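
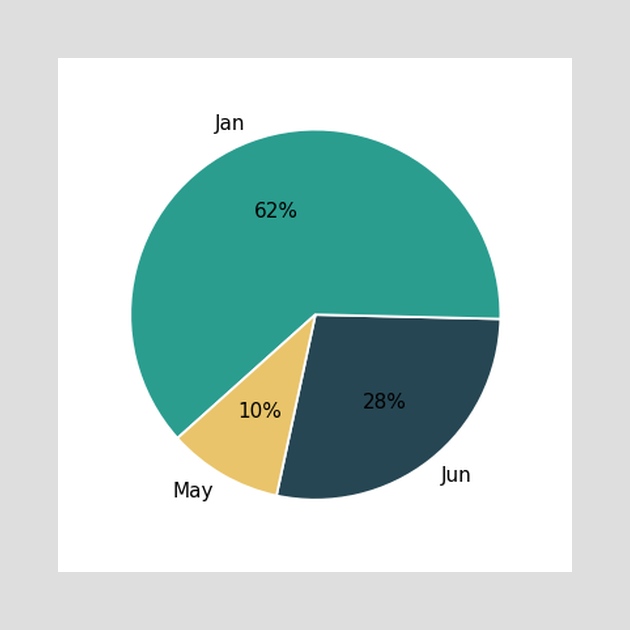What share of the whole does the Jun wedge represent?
28%

The Jun slice takes up 28% of the pie.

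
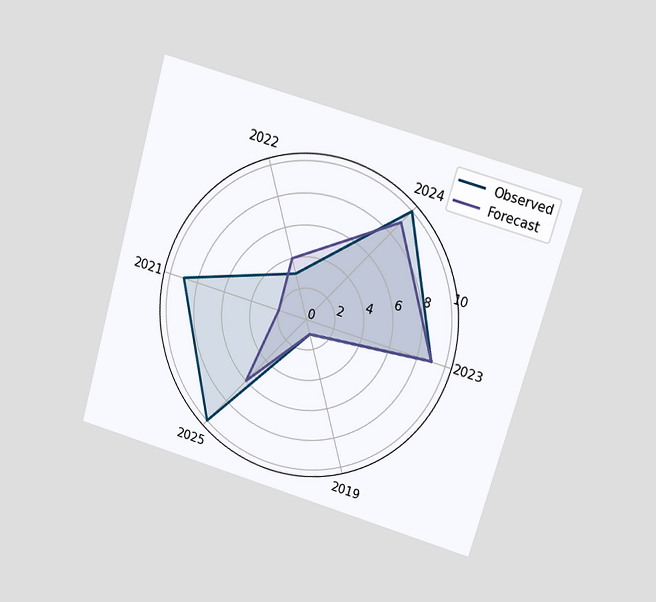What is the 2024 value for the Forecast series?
The chart is tilted about 16° clockwise and viewed at a slight angle. On the 2024 axis, Forecast reaches 9.

9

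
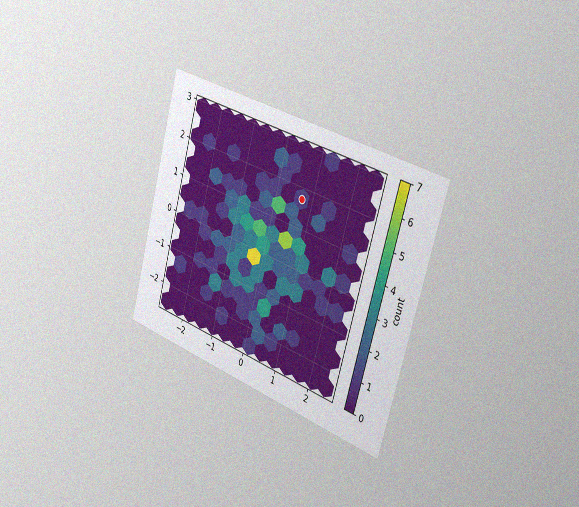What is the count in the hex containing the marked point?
The chart is tilted about 16° clockwise and viewed slightly from the right, with some photo noise. The marked hex reads 1 on the colorbar.

1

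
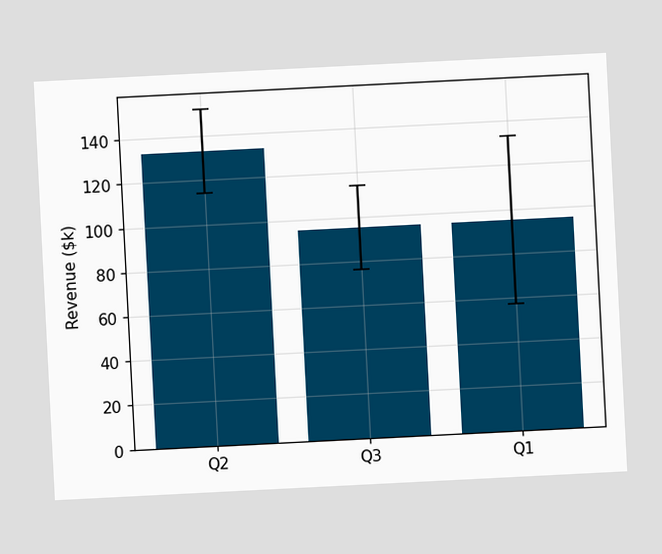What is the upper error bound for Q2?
$152k

The chart is tilted about 3° counter-clockwise. The Q2 bar's upper whisker reaches $152k.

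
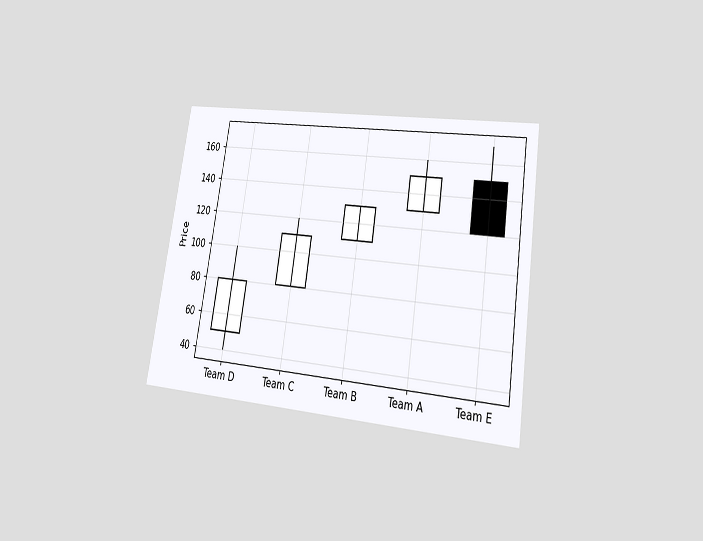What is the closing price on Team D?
80

The chart is tilted about 9° clockwise and viewed at a slight angle. The Team D candle closes at 80.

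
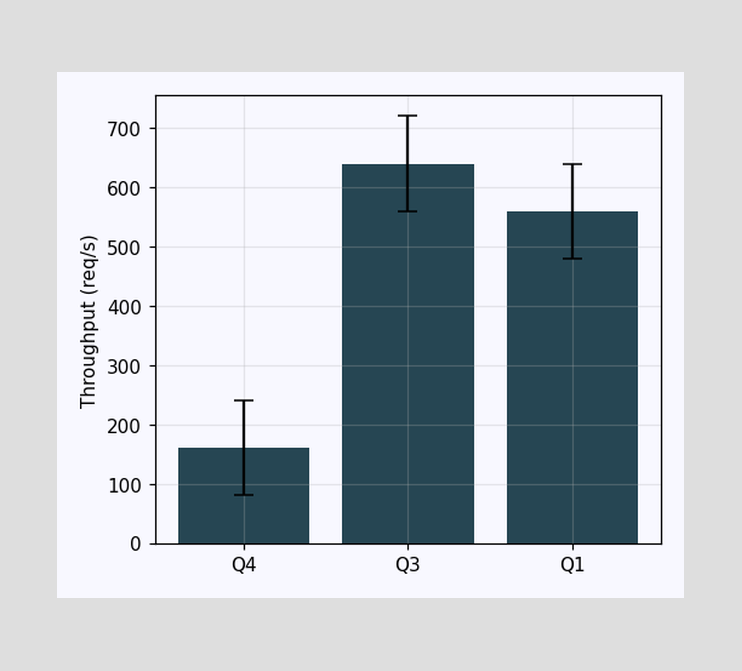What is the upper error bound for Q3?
The Q3 bar's upper whisker reaches 720req/s.

720req/s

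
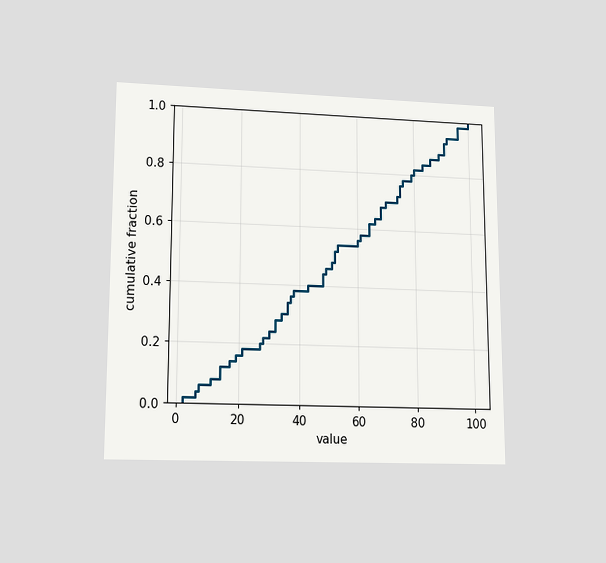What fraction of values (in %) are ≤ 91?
The chart is viewed at a slight angle. At x=91 the ECDF step is at 92%.

92%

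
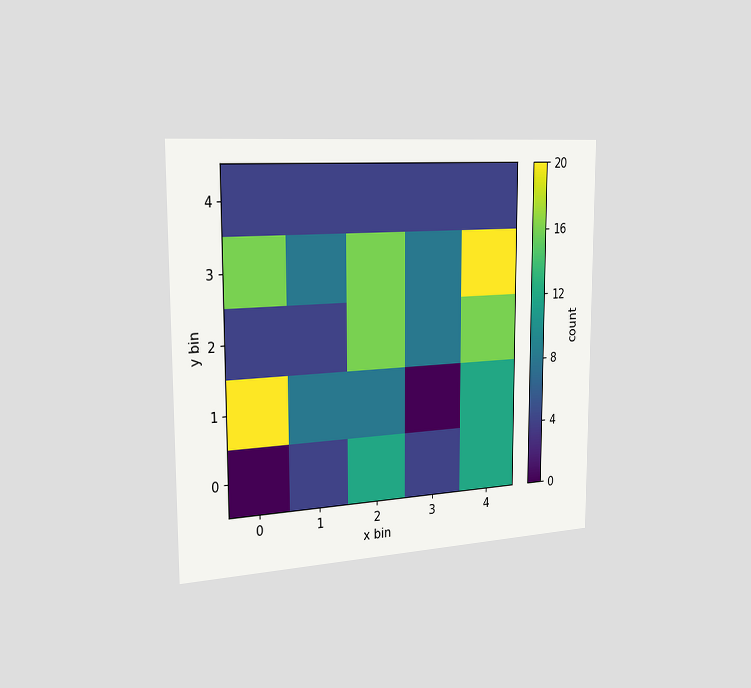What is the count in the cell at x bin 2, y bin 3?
16

The chart is viewed slightly from the left. Matching the cell (2, 3) against the colorbar gives 16.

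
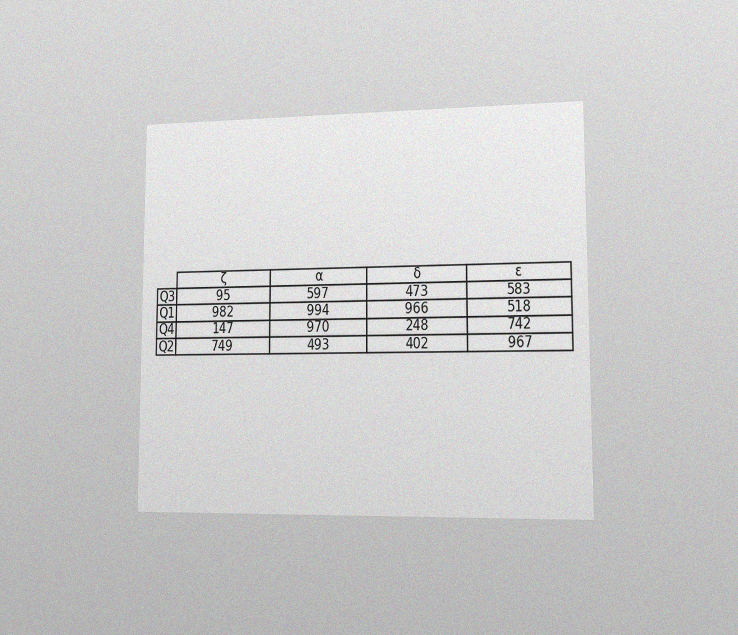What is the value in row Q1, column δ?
966

The chart is viewed slightly from the right, with some photo noise. The (Q1, δ) cell reads 966.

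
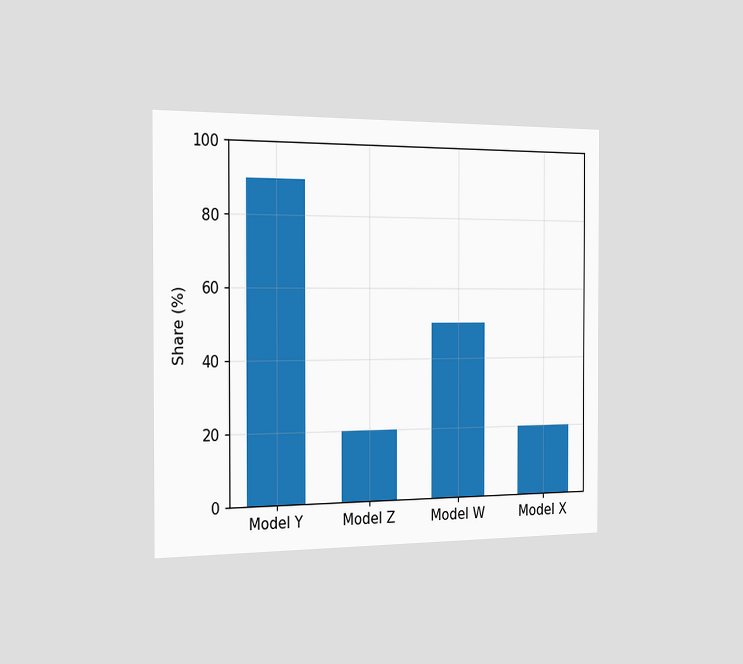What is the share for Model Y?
90%

The chart is viewed slightly from the left. Reading along the chart's y-axis, the Model Y bar reaches 90%.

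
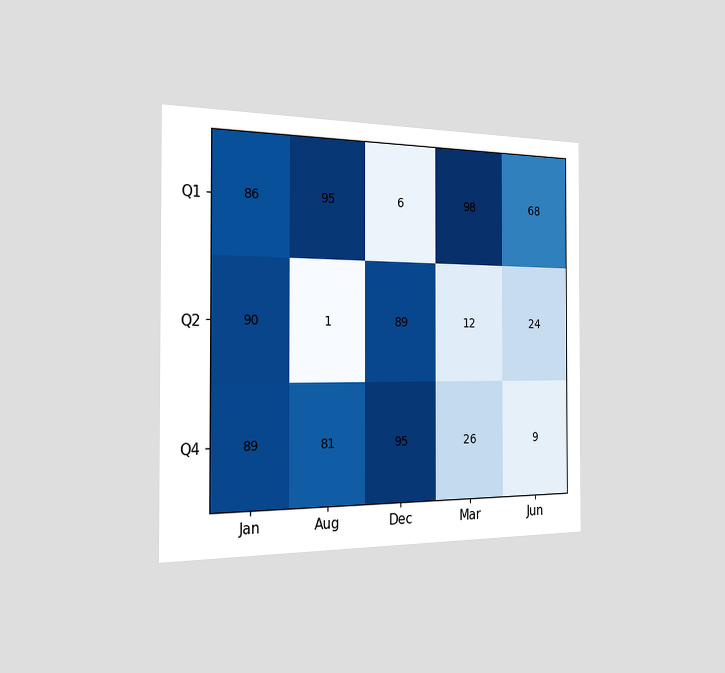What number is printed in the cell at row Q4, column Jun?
9

The chart is viewed slightly from the left. The (Q4, Jun) cell reads 9.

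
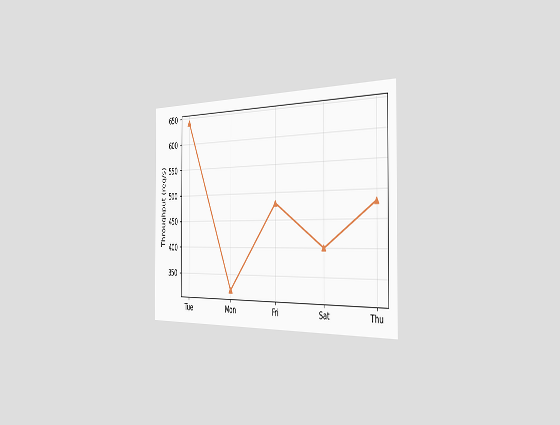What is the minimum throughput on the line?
320req/s

The chart is viewed slightly from the right. The lowest point is at Mon, and reading across to the y-axis gives 320req/s.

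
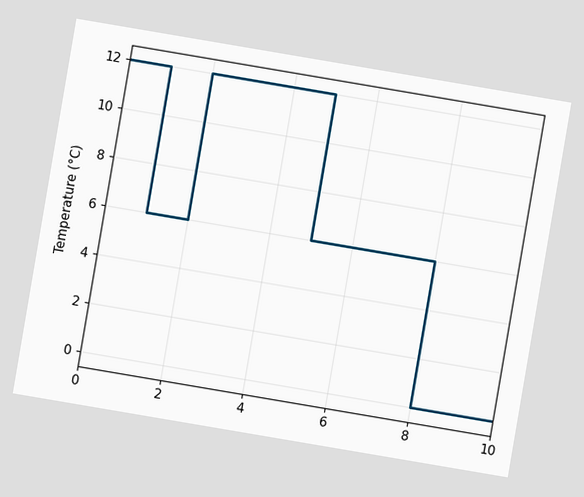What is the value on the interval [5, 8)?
6°C

The chart is tilted about 10° clockwise. On [5, 8) the step sits at 6°C.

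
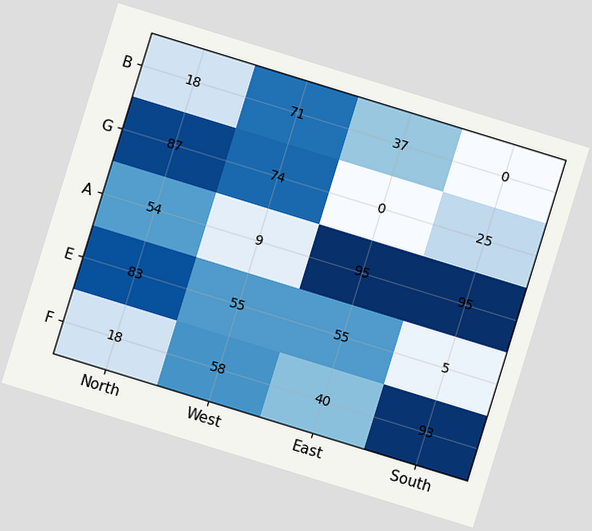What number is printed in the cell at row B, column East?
The chart is tilted about 17° clockwise. The (B, East) cell reads 37.

37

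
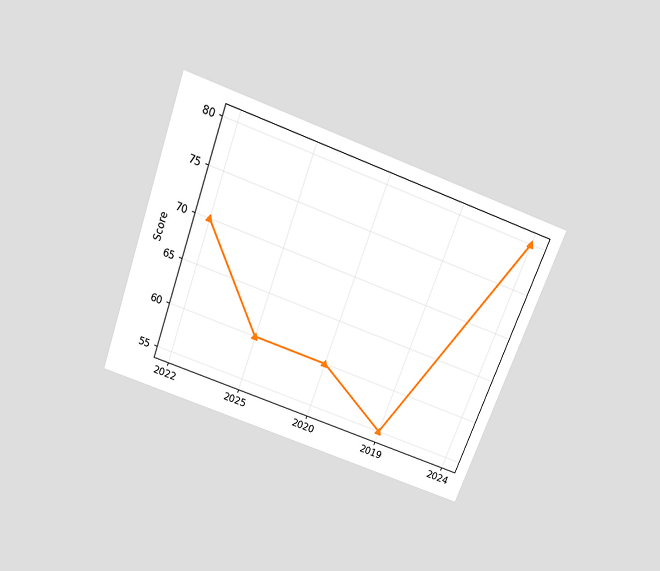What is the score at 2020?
The chart is tilted about 20° clockwise and viewed slightly from above. At 2020, the line is at 60.

60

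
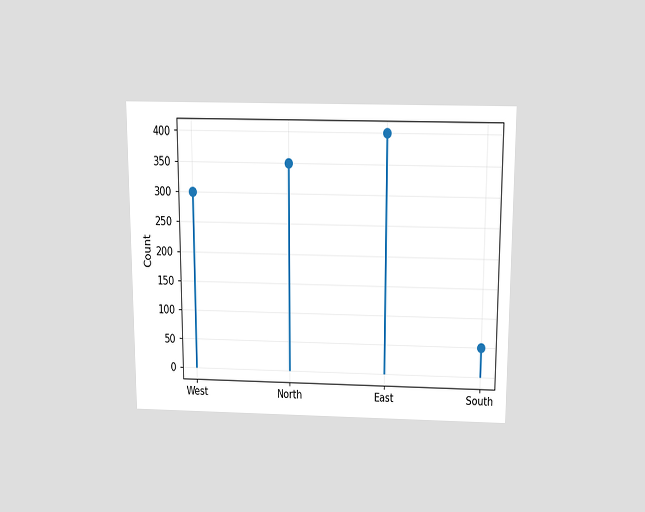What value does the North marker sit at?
The chart is viewed slightly from above. The North marker sits at 350.

350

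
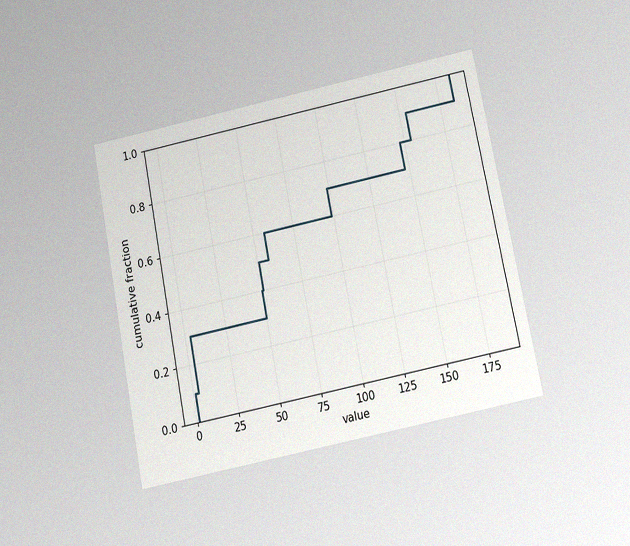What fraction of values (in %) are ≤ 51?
50%

The chart is tilted about 11° counter-clockwise and viewed slightly from below, with some photo noise. At x=51 the ECDF step is at 50%.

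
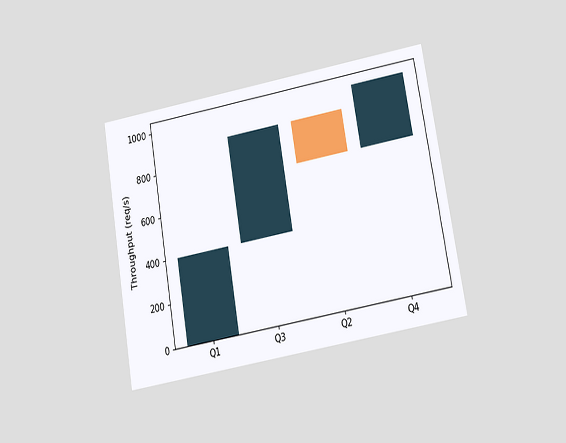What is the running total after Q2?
The chart is tilted about 10° counter-clockwise and viewed at a slight angle. After Q2 the running total reaches 700req/s.

700req/s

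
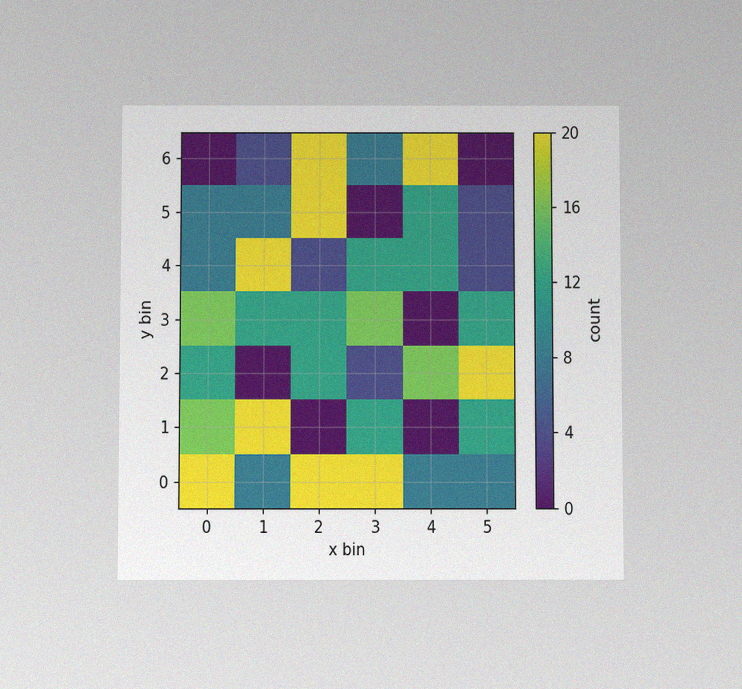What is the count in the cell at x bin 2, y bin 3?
12

The chart is viewed at a slight angle, with some photo noise. Matching the cell (2, 3) against the colorbar gives 12.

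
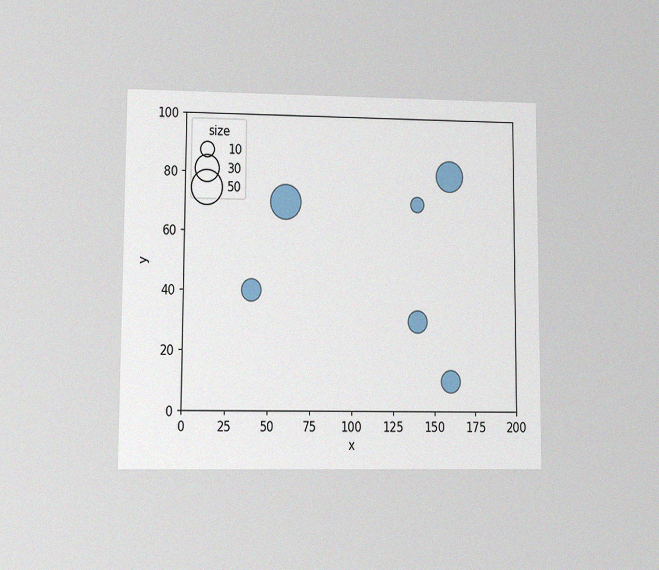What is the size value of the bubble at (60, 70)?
50

The chart is viewed at a slight angle, with some photo noise. Matching the bubble at (60, 70) against the size legend gives 50.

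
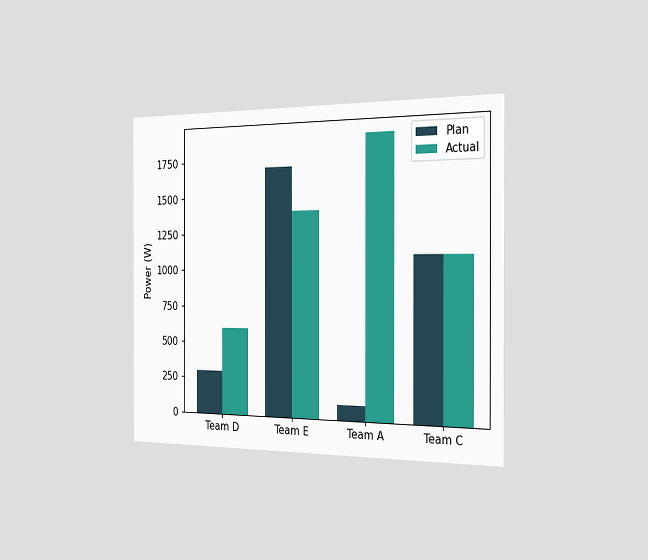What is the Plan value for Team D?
300W

The chart is viewed slightly from the right. The Plan bar at Team D reaches 300W on the y-axis.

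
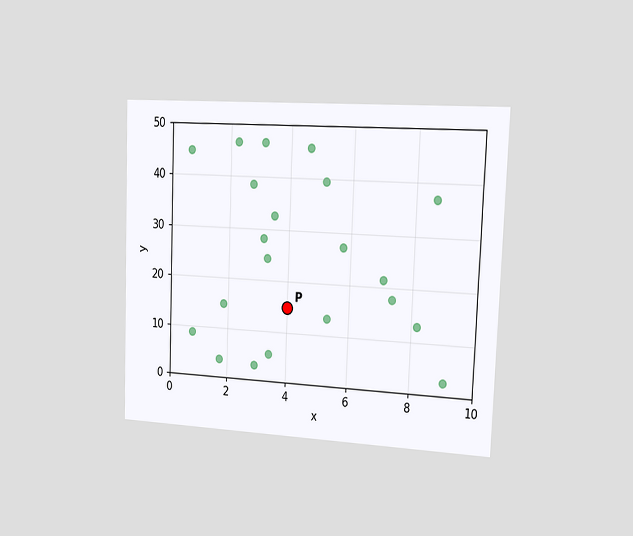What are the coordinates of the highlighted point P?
The chart is tilted about 2° clockwise and viewed slightly from the right. Following the gridlines from P to each axis, P sits at (4, 15).

(4, 15)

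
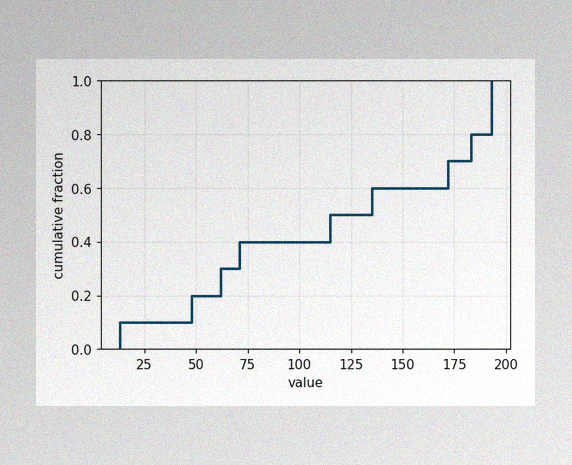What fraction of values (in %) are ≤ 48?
The image has some photo noise and uneven lighting. At x=48 the ECDF step is at 20%.

20%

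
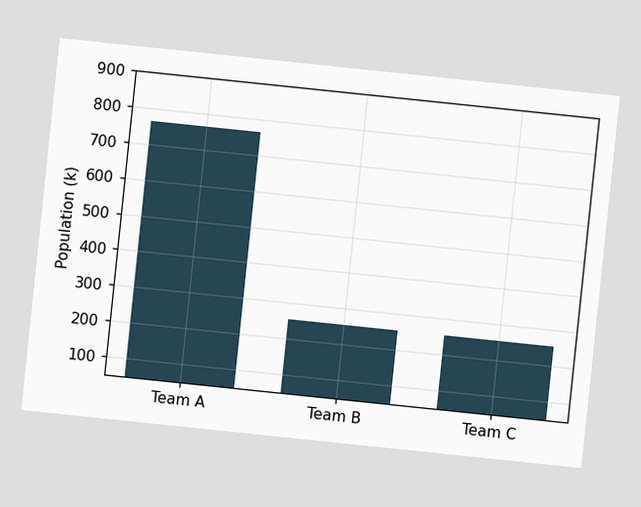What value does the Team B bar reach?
255k

The chart is tilted about 6° clockwise. Reading along the chart's y-axis, the Team B bar reaches 255k.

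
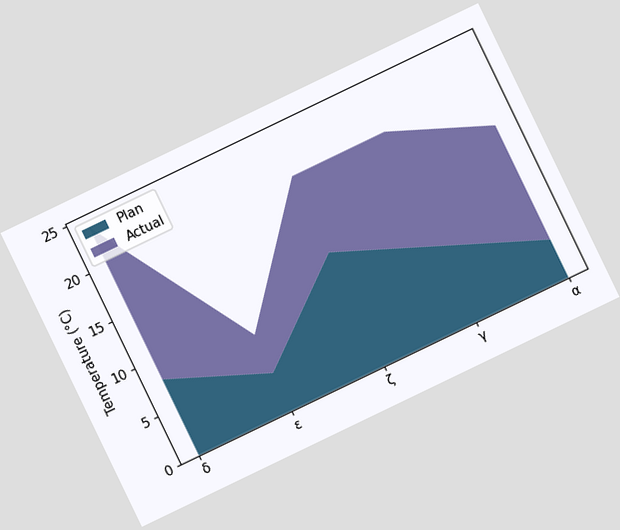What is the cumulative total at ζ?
The chart is tilted about 26° counter-clockwise. The stacked total at ζ reaches 20°C.

20°C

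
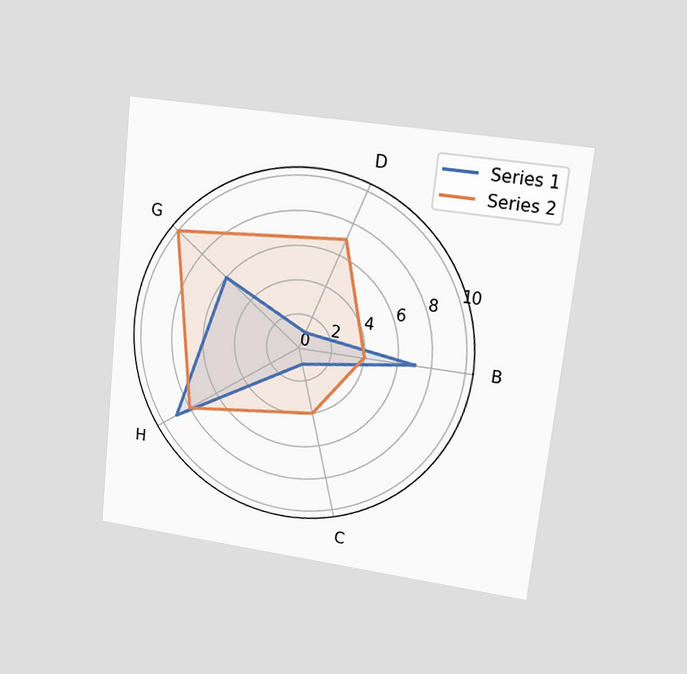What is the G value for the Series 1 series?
The chart is tilted about 6° clockwise and viewed at a slight angle. On the G axis, Series 1 reaches 6.

6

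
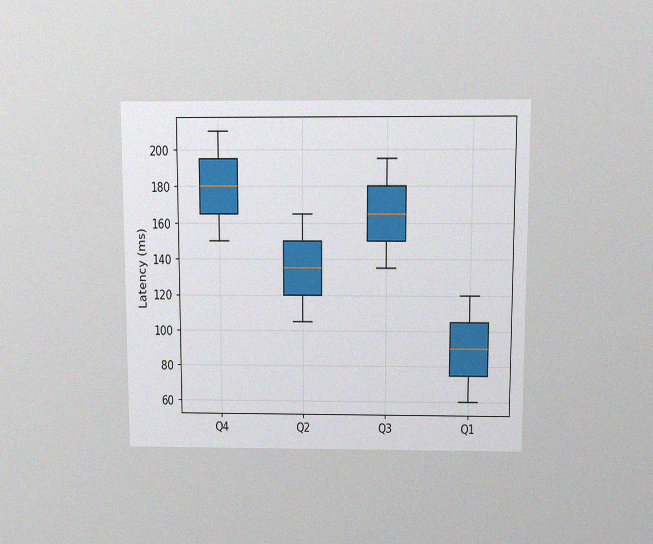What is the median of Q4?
The chart is viewed slightly from above, with some photo noise. The median line in the Q4 box sits at 180ms.

180ms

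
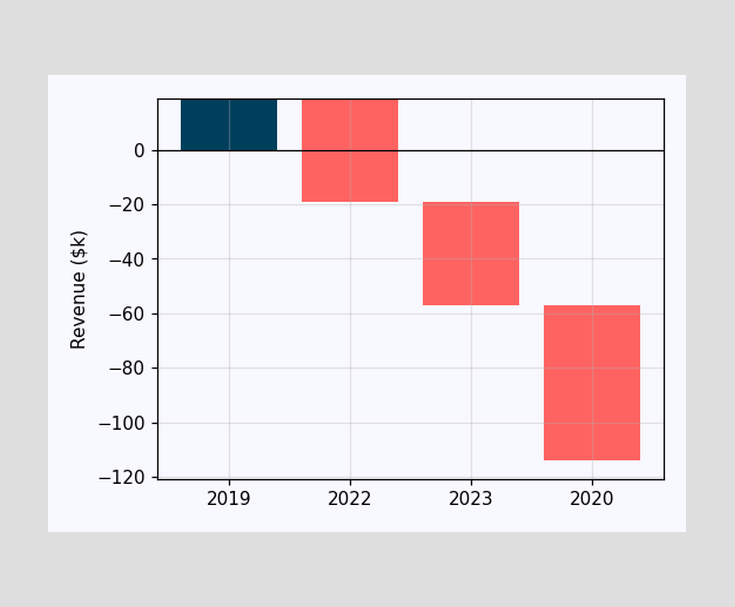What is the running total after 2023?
$-57k

After 2023 the running total reaches $-57k.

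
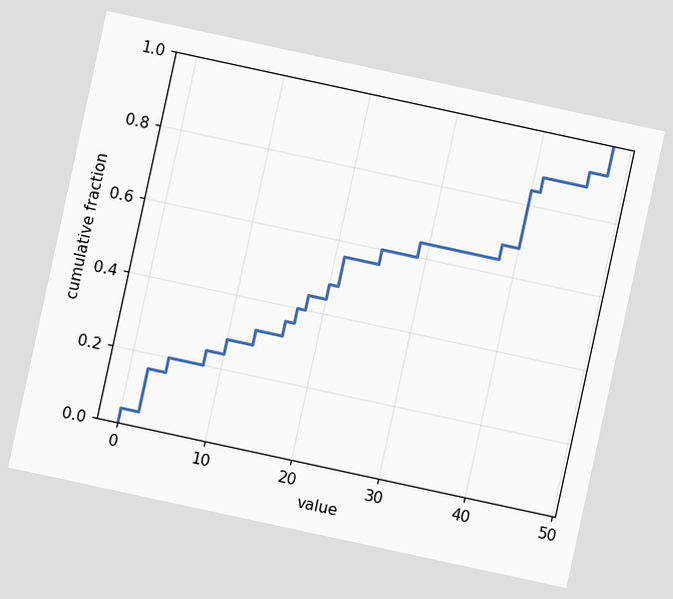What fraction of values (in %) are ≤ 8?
24%

The chart is tilted about 12° clockwise. At x=8 the ECDF step is at 24%.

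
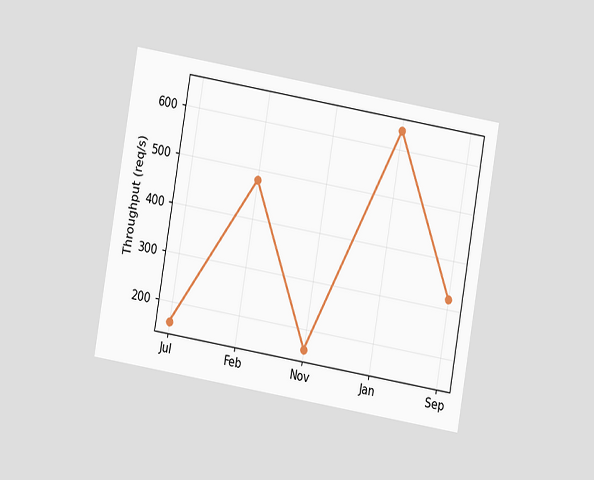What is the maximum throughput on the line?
The chart is tilted about 10° clockwise and viewed at a slight angle. The highest point is at Jan, and reading across to the y-axis gives 640req/s.

640req/s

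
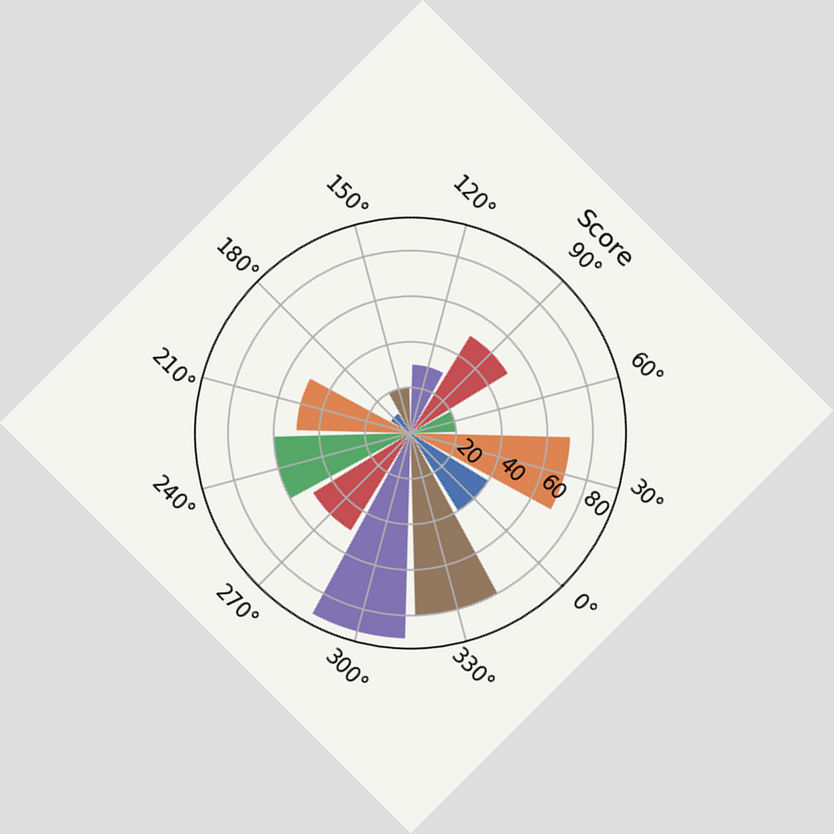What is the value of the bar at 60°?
20

The chart is tilted about 45° clockwise. The bar at 60° reaches 20 on the radial axis.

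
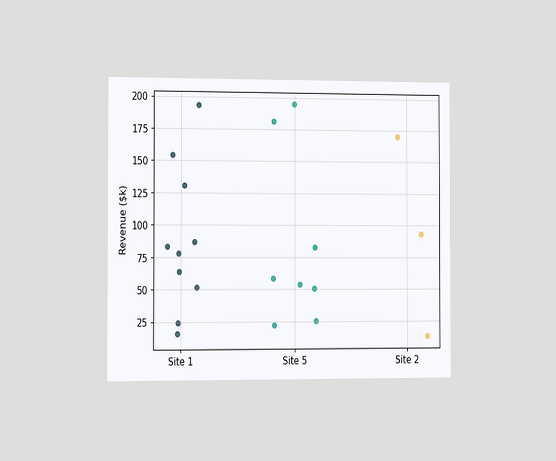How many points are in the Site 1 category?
10

The chart is viewed slightly from the left. Counting the markers in the Site 1 column gives 10.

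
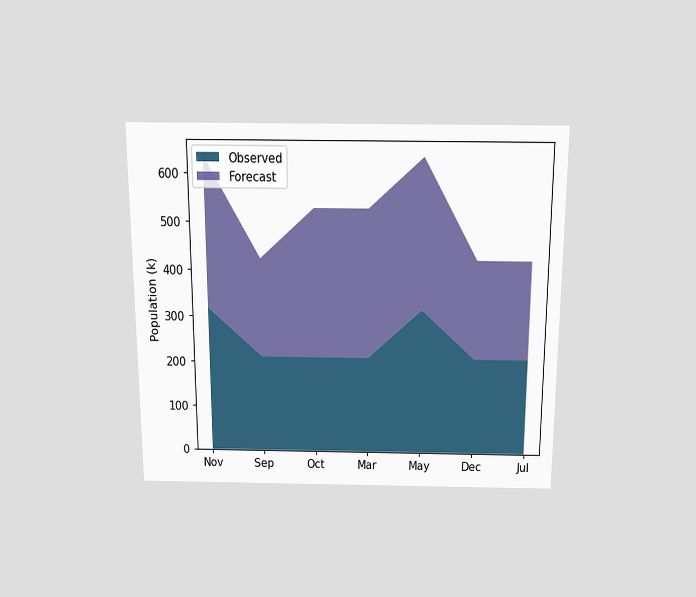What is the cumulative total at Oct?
530k

The chart is viewed slightly from above. The stacked total at Oct reaches 530k.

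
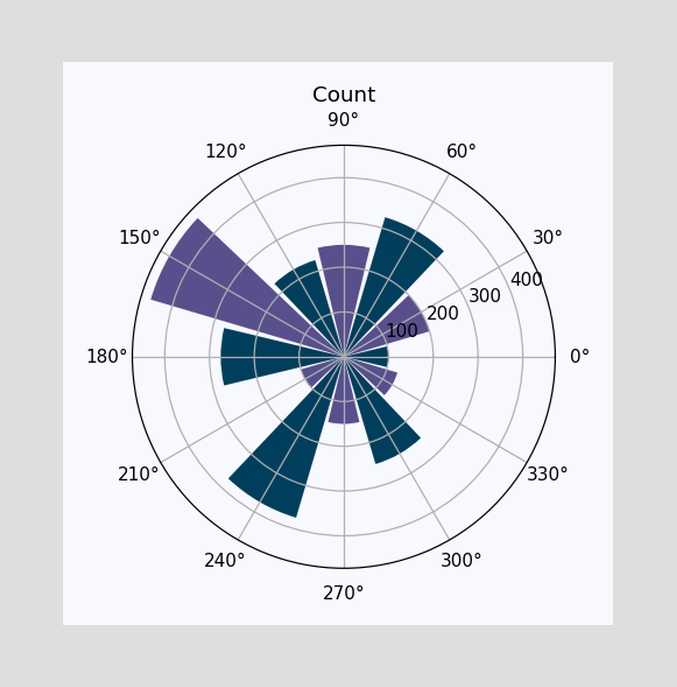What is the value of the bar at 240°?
375

The bar at 240° reaches 375 on the radial axis.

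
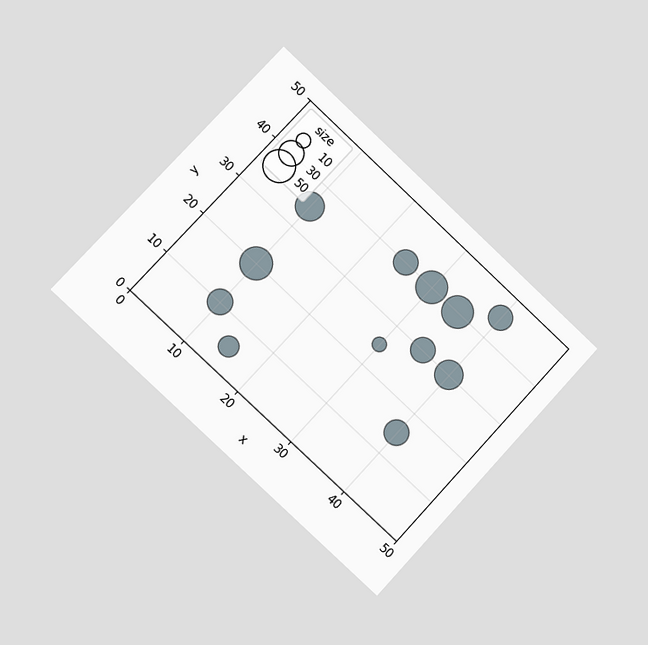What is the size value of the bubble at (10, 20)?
50

The chart is tilted about 43° clockwise and viewed slightly from the left. Matching the bubble at (10, 20) against the size legend gives 50.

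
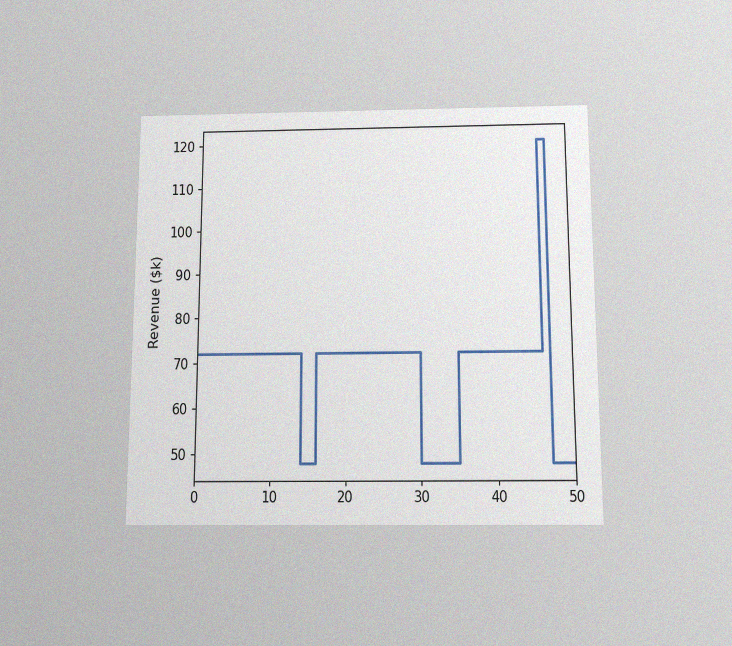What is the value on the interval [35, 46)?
$72k

The chart is viewed slightly from below, with some photo noise. On [35, 46) the step sits at $72k.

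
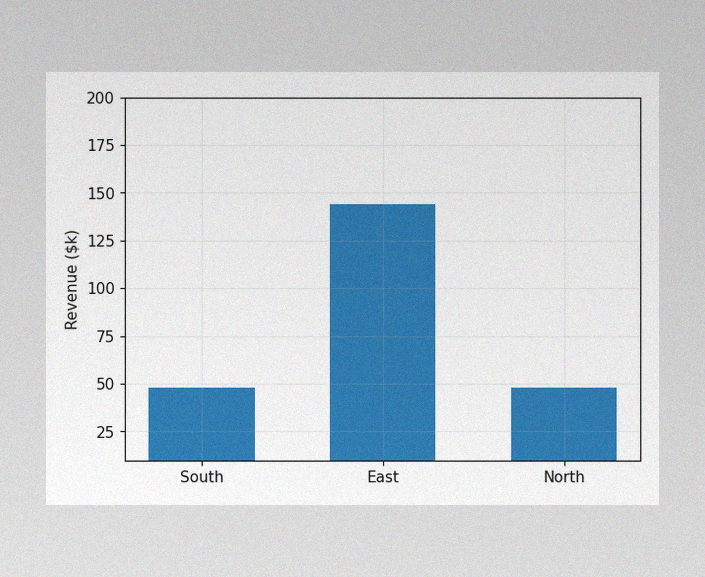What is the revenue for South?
The image has some photo noise and uneven lighting. Reading along the chart's y-axis, the South bar reaches $48k.

$48k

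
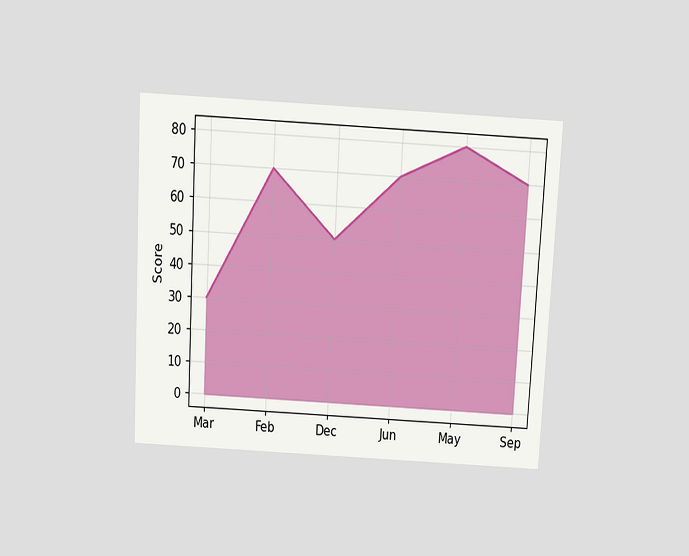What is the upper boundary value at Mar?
The chart is tilted about 3° clockwise and viewed slightly from above. At Mar the upper boundary is at 30.

30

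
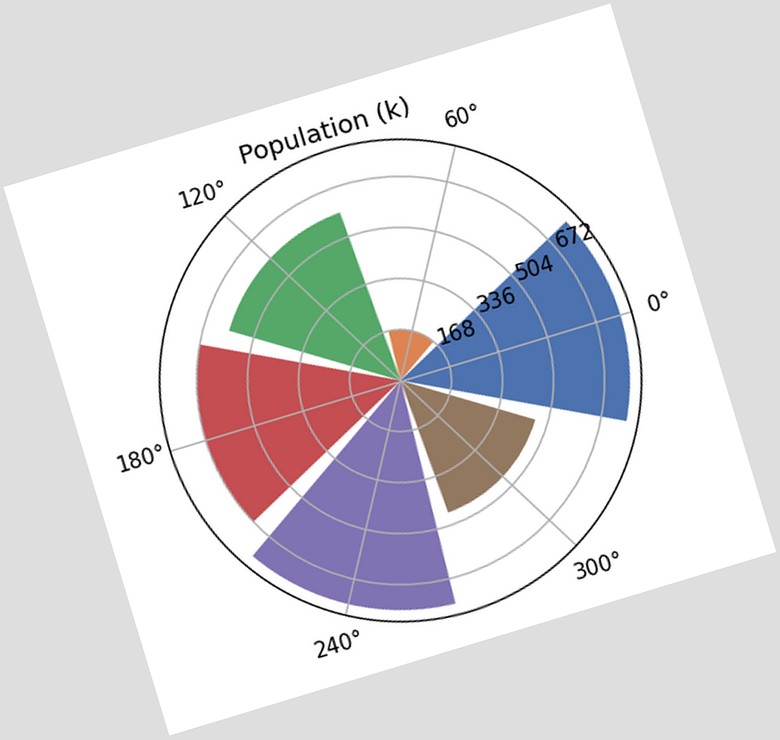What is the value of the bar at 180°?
672k

The chart is tilted about 17° counter-clockwise. The bar at 180° reaches 672k on the radial axis.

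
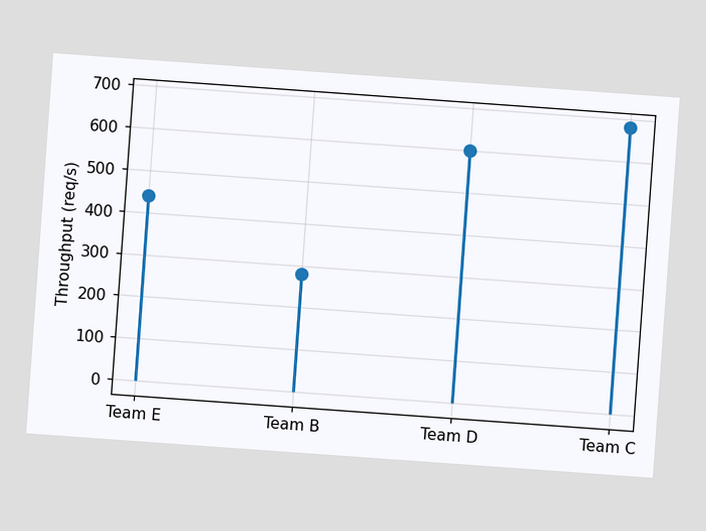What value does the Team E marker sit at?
The chart is tilted about 4° clockwise. The Team E marker sits at 440req/s.

440req/s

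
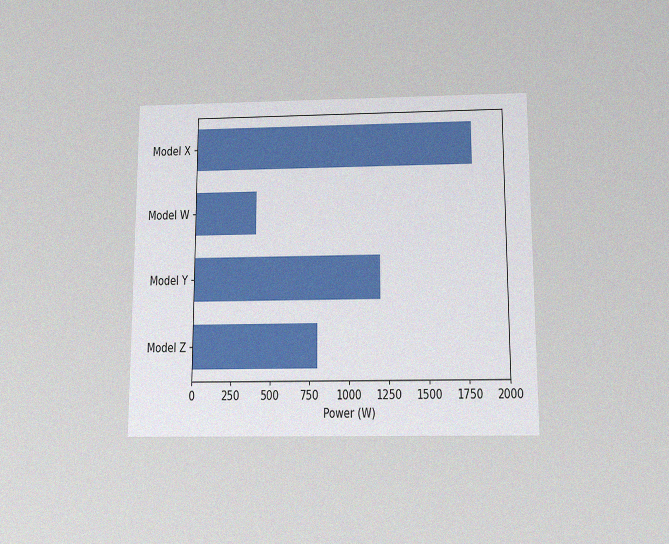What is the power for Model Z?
800W

The chart is viewed slightly from below, with some photo noise. Reading along the chart's x-axis, the Model Z bar reaches 800W.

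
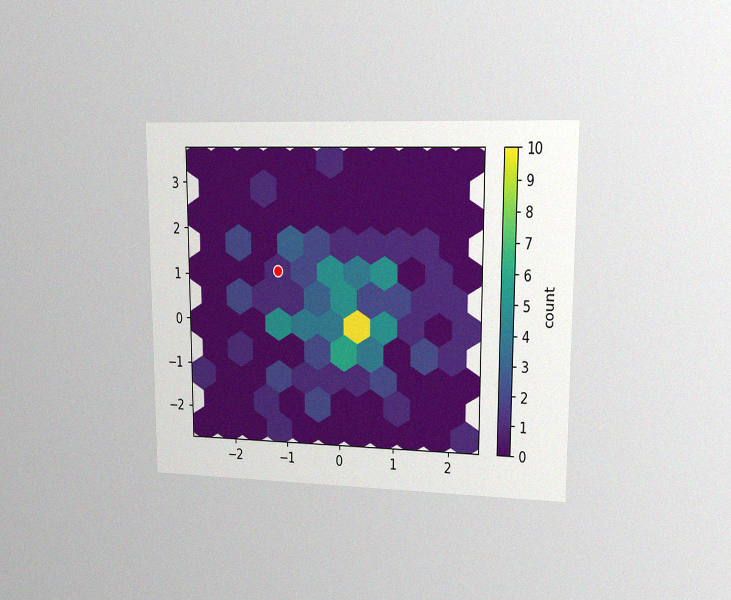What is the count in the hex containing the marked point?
The chart is viewed at a slight angle, with some photo noise. The marked hex reads 1 on the colorbar.

1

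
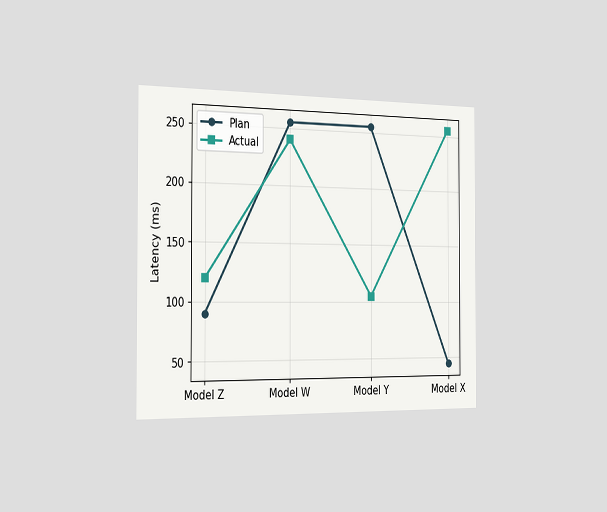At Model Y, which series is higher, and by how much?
The chart is viewed slightly from the left. At Model Y, Plan sits above the other line by 150ms.

Plan, by 150ms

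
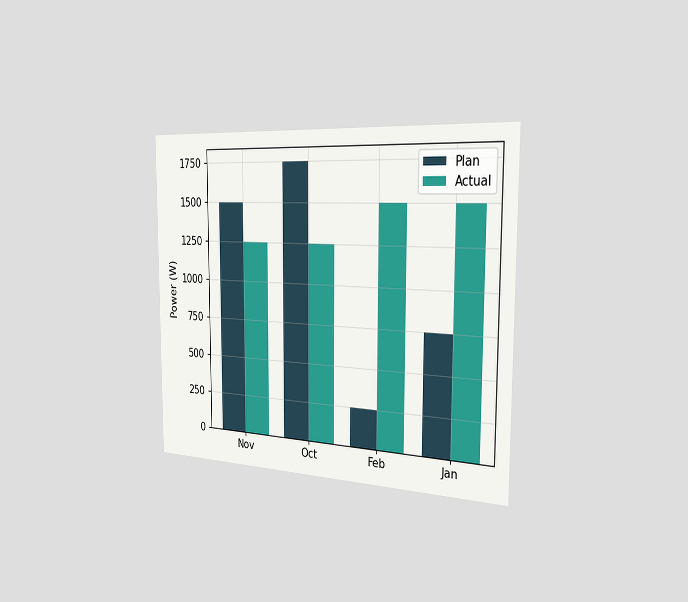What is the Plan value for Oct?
The chart is viewed slightly from the right. The Plan bar at Oct reaches 1750W on the y-axis.

1750W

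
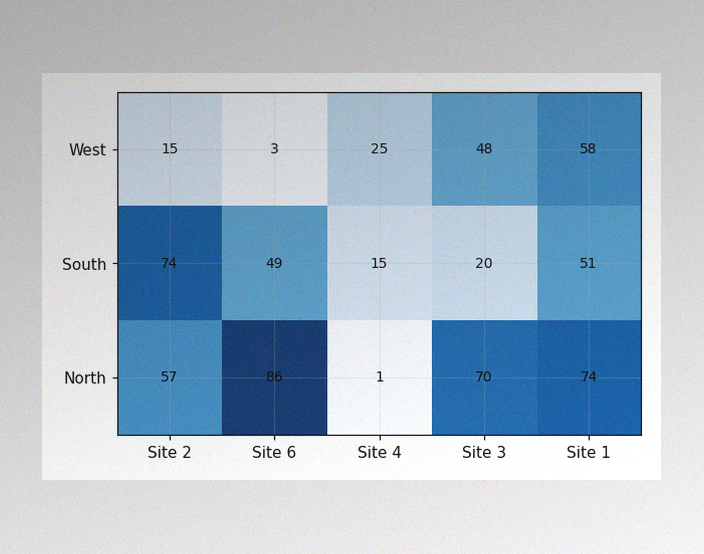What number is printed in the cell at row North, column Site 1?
The image has some photo noise and uneven lighting. The (North, Site 1) cell reads 74.

74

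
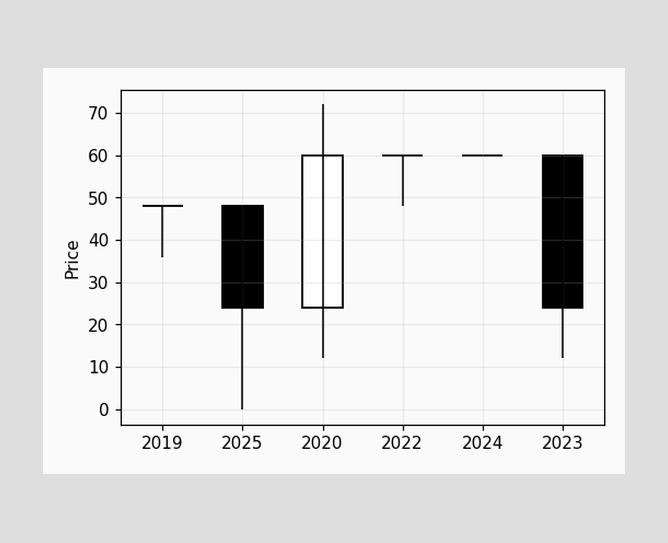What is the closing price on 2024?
60

The 2024 candle closes at 60.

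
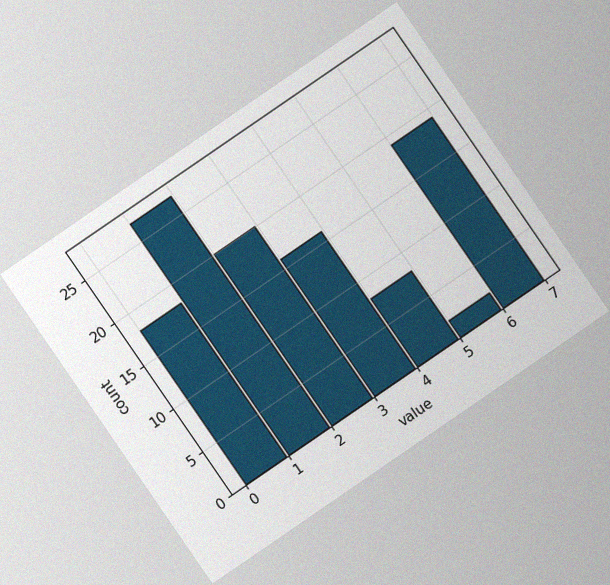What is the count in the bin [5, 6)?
2

The chart is tilted about 34° counter-clockwise, with some photo noise. The [5, 6) bin has height 2.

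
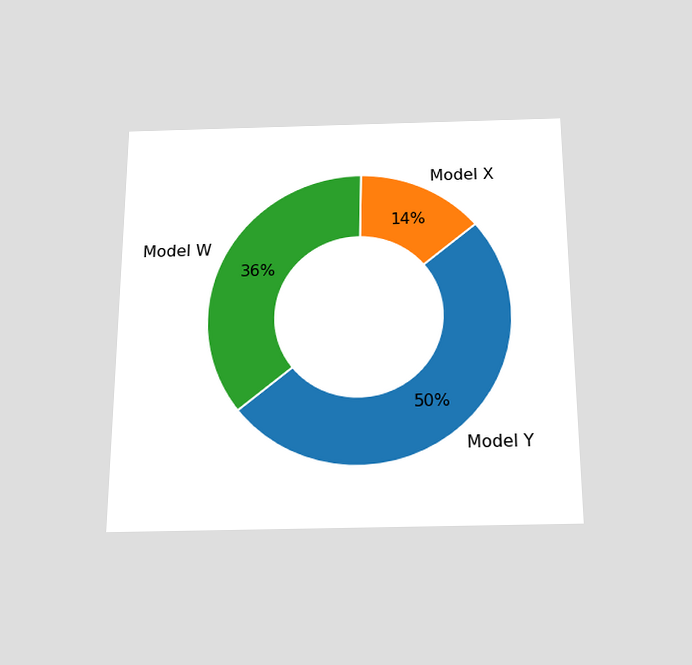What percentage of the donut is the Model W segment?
36%

The chart is viewed slightly from below. The Model W segment takes up 36% of the ring.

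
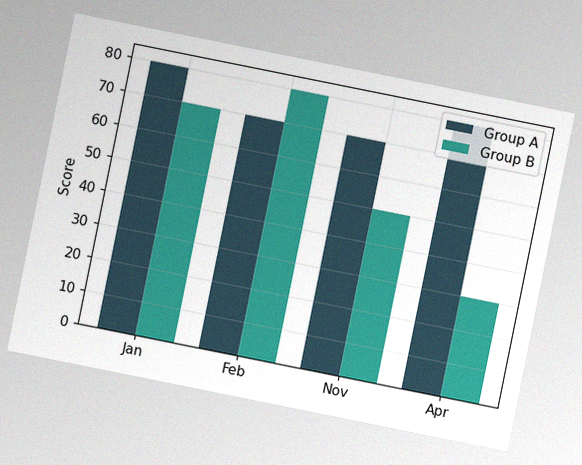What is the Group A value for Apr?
The chart is tilted about 11° clockwise, with some photo noise. The Group A bar at Apr reaches 80 on the y-axis.

80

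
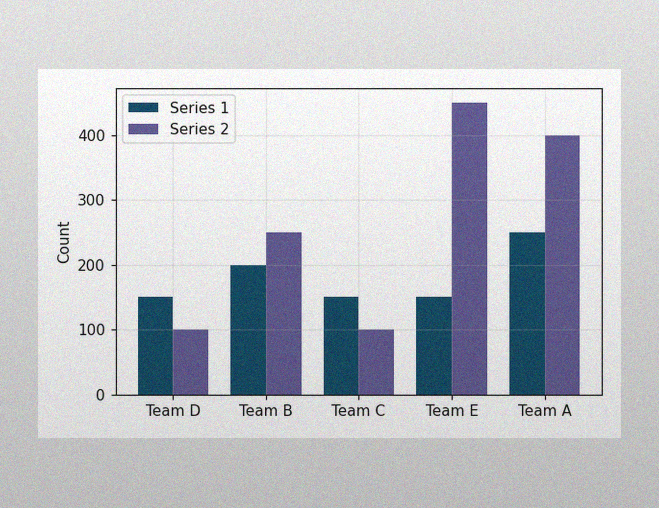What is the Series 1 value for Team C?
The image has some photo noise and uneven lighting. The Series 1 bar at Team C reaches 150 on the y-axis.

150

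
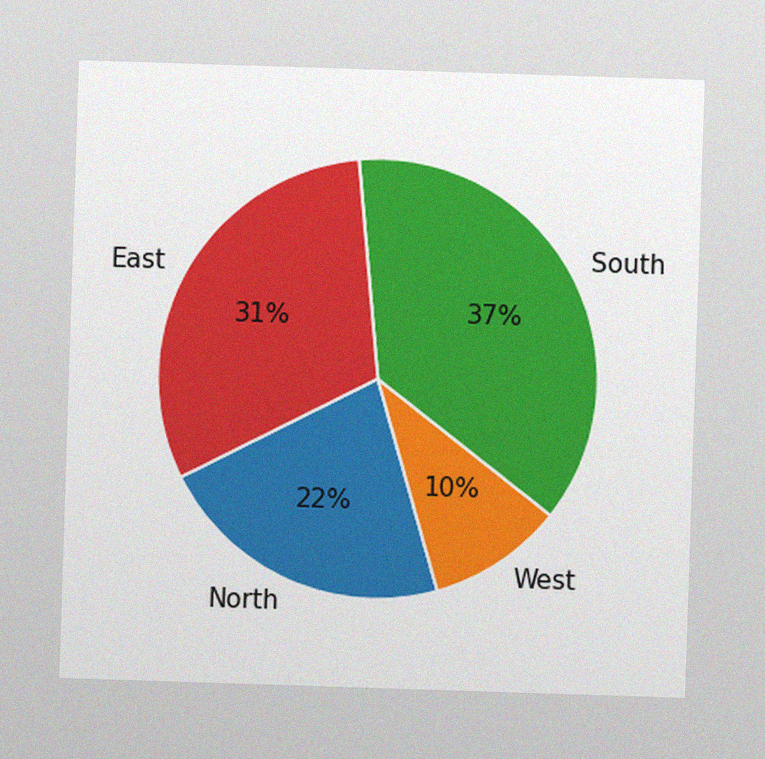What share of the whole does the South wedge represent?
The image has some photo noise and uneven lighting. The South slice takes up 37% of the pie.

37%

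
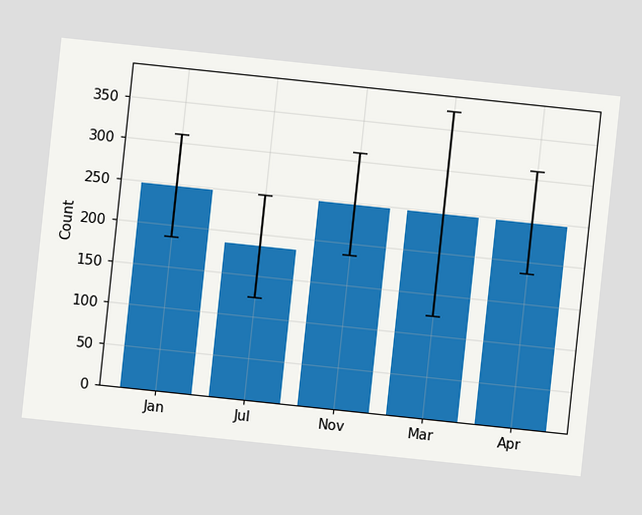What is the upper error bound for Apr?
The chart is tilted about 6° clockwise. The Apr bar's upper whisker reaches 310.

310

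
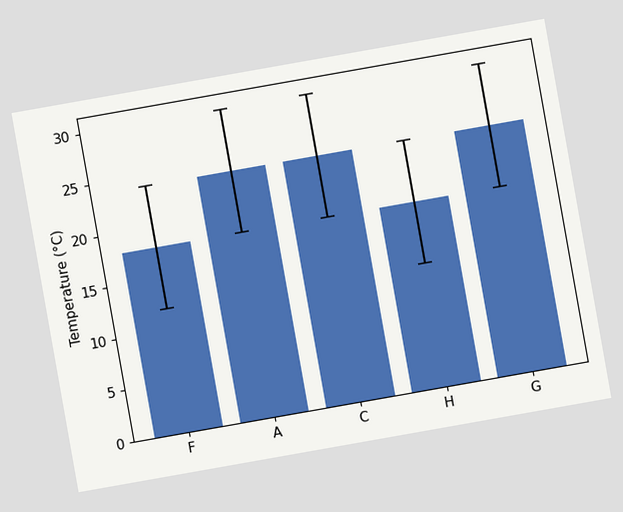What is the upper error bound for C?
The chart is tilted about 10° counter-clockwise. The C bar's upper whisker reaches 30°C.

30°C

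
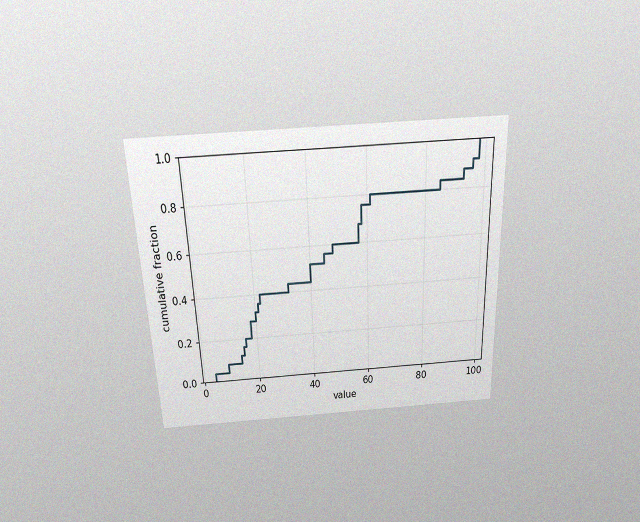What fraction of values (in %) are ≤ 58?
76%

The chart is tilted about 2° counter-clockwise and viewed slightly from above, with some photo noise. At x=58 the ECDF step is at 76%.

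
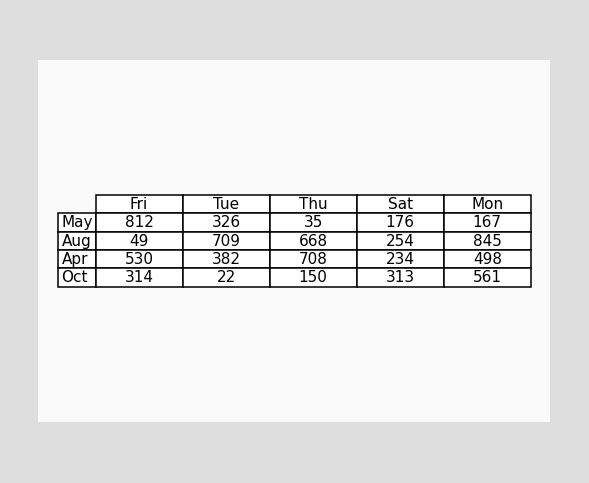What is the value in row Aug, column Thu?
668

The (Aug, Thu) cell reads 668.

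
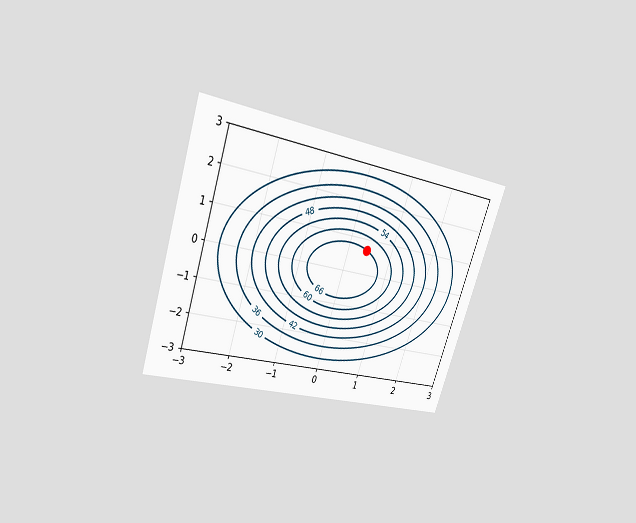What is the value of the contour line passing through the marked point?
The chart is tilted about 19° clockwise and viewed at a slight angle. The marked point sits on the contour labelled 66.

66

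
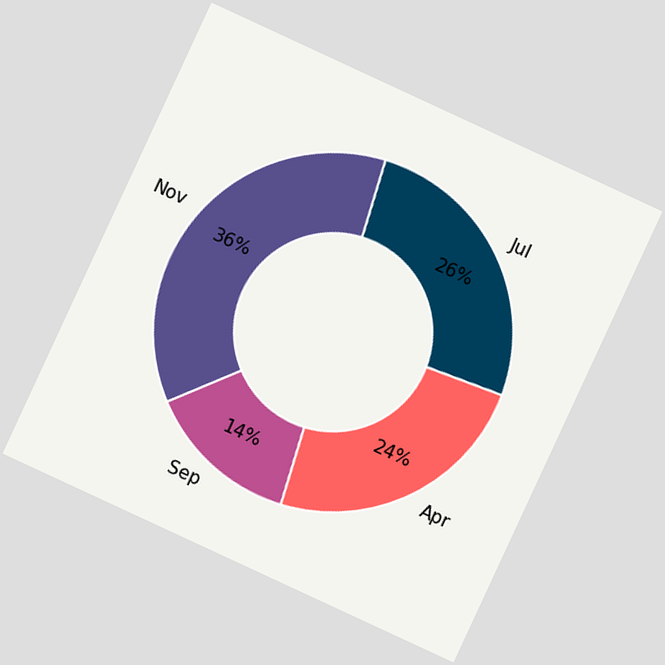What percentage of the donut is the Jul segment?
The chart is tilted about 25° clockwise. The Jul segment takes up 26% of the ring.

26%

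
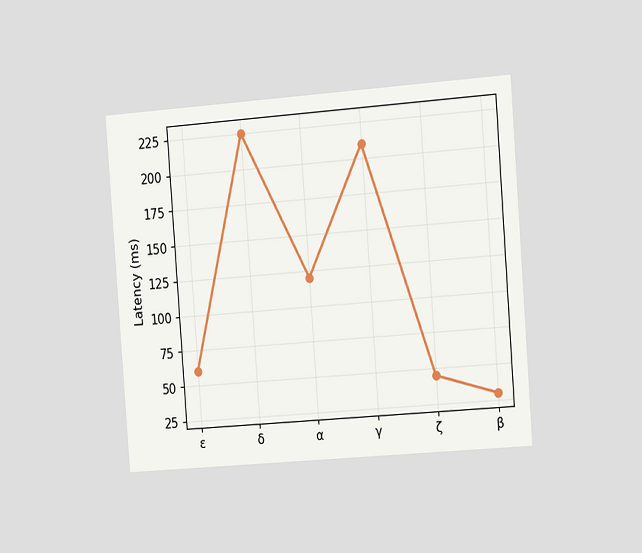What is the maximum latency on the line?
225ms

The chart is tilted about 4° counter-clockwise and viewed slightly from the right. The highest point is at δ, and reading across to the y-axis gives 225ms.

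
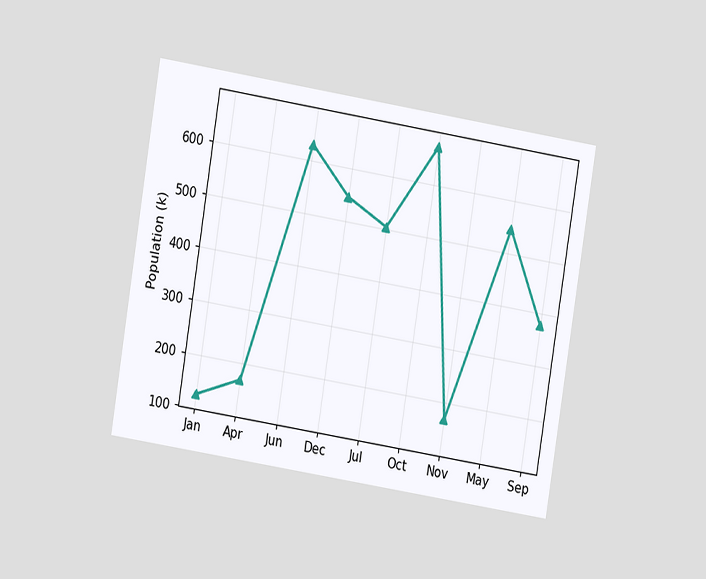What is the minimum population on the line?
The chart is tilted about 9° clockwise and viewed at a slight angle. The lowest point is at Jan, and reading across to the y-axis gives 126k.

126k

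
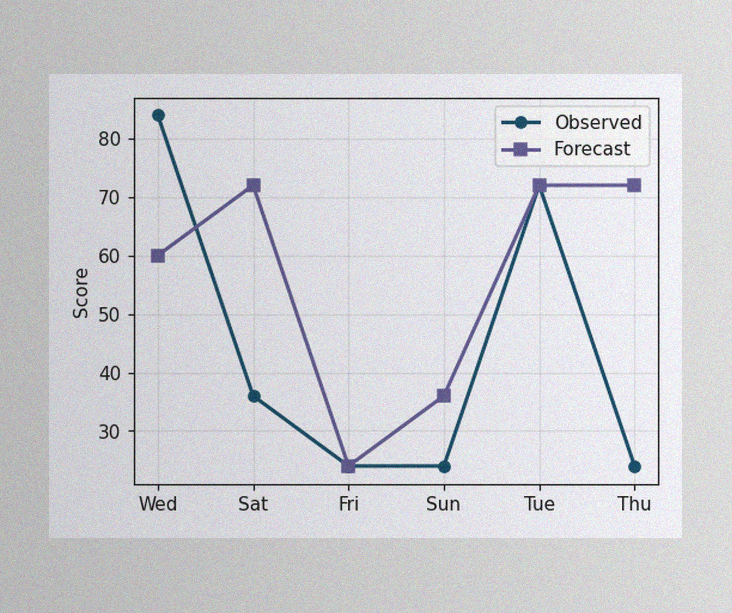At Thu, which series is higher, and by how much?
The image has some photo noise and uneven lighting. At Thu, Forecast sits above the other line by 48.

Forecast, by 48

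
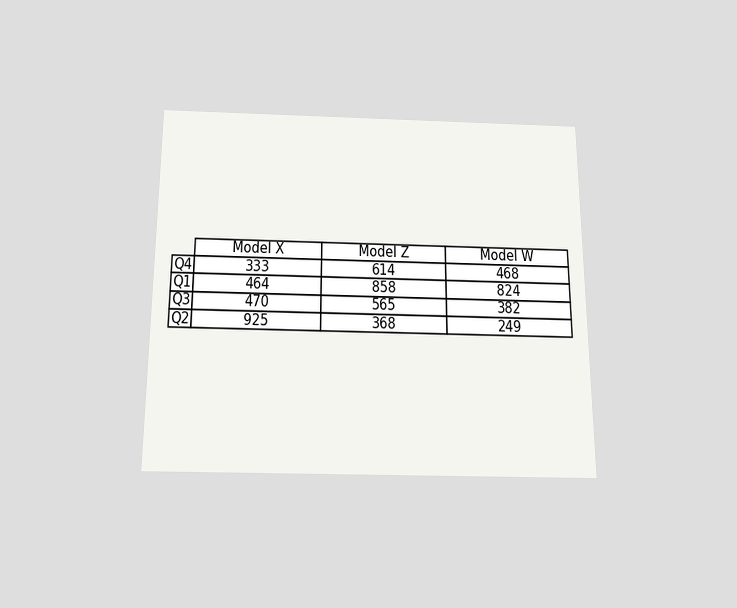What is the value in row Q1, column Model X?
The chart is viewed slightly from below. The (Q1, Model X) cell reads 464.

464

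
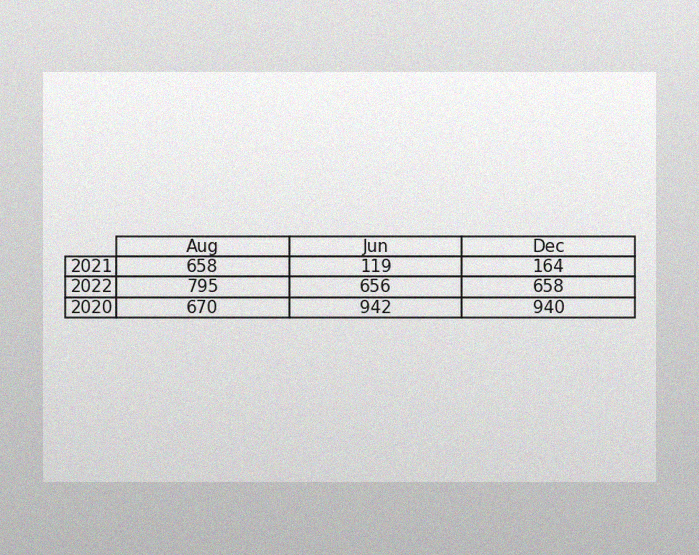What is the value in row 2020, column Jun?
The image has some photo noise and uneven lighting. The (2020, Jun) cell reads 942.

942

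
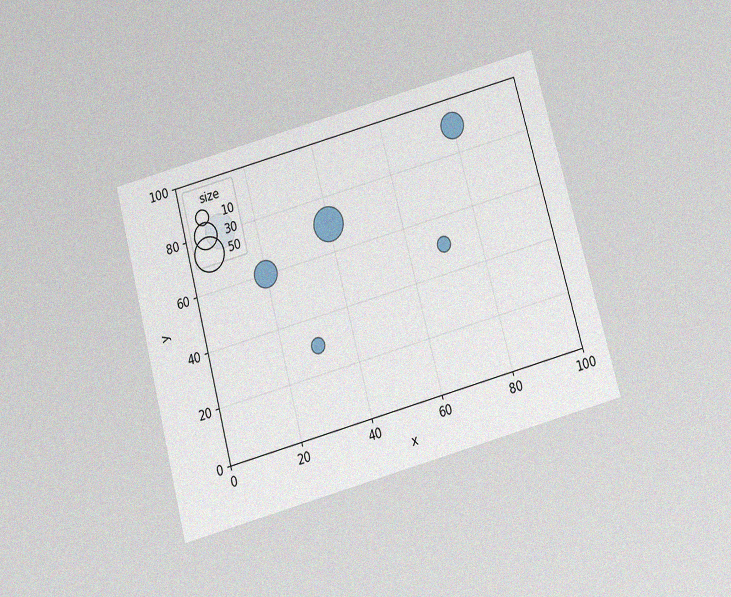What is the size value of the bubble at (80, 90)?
30

The chart is tilted about 15° counter-clockwise and viewed slightly from below, with some photo noise. Matching the bubble at (80, 90) against the size legend gives 30.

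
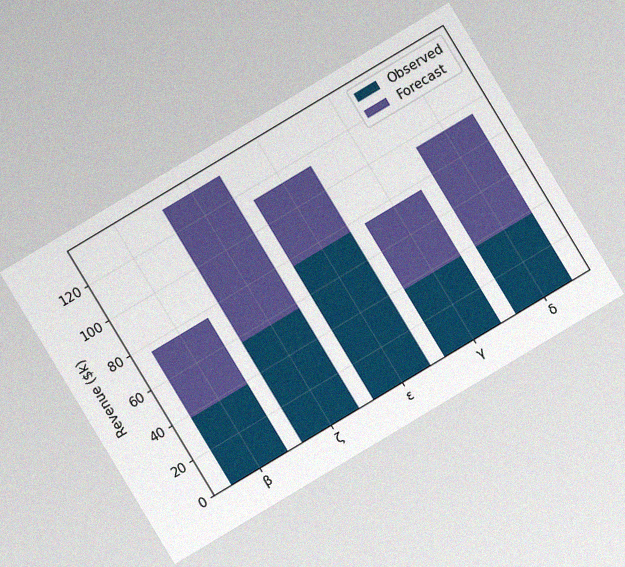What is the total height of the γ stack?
$76k

The chart is tilted about 31° counter-clockwise, with some photo noise. The γ stack's top reaches $76k on the y-axis.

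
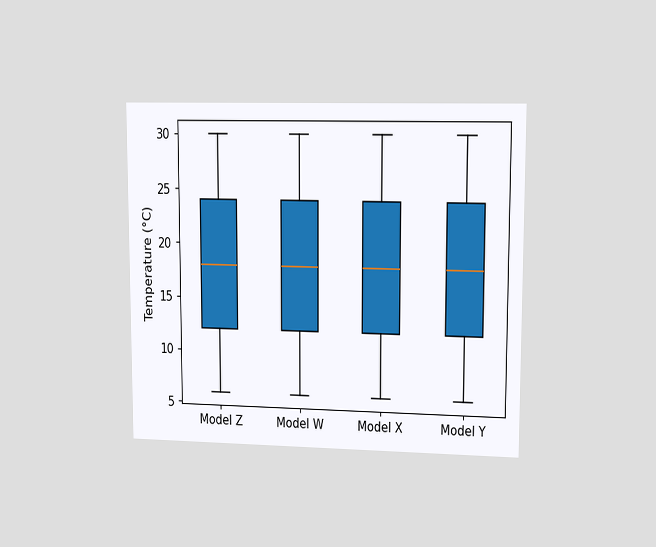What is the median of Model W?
18°C

The chart is viewed at a slight angle. The median line in the Model W box sits at 18°C.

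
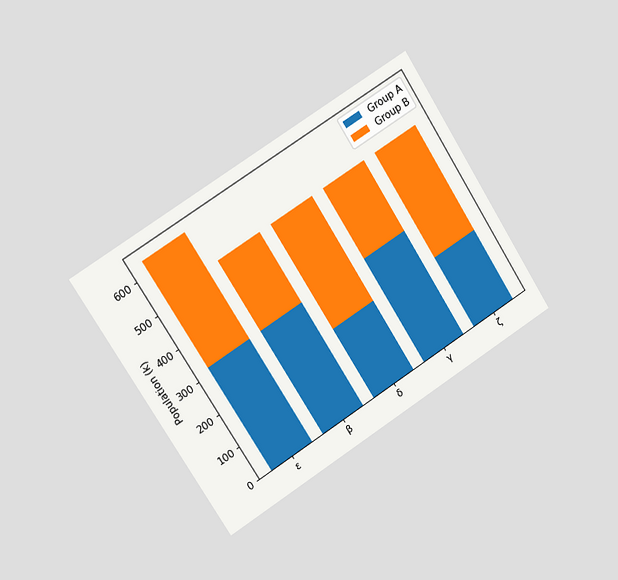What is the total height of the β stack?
530k

The chart is tilted about 32° counter-clockwise and viewed slightly from the left. The β stack's top reaches 530k on the y-axis.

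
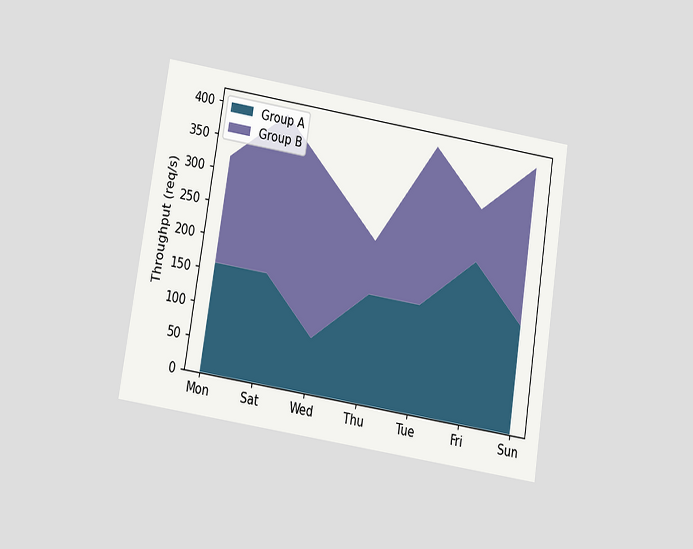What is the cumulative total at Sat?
The chart is tilted about 9° clockwise and viewed slightly from below. The stacked total at Sat reaches 400req/s.

400req/s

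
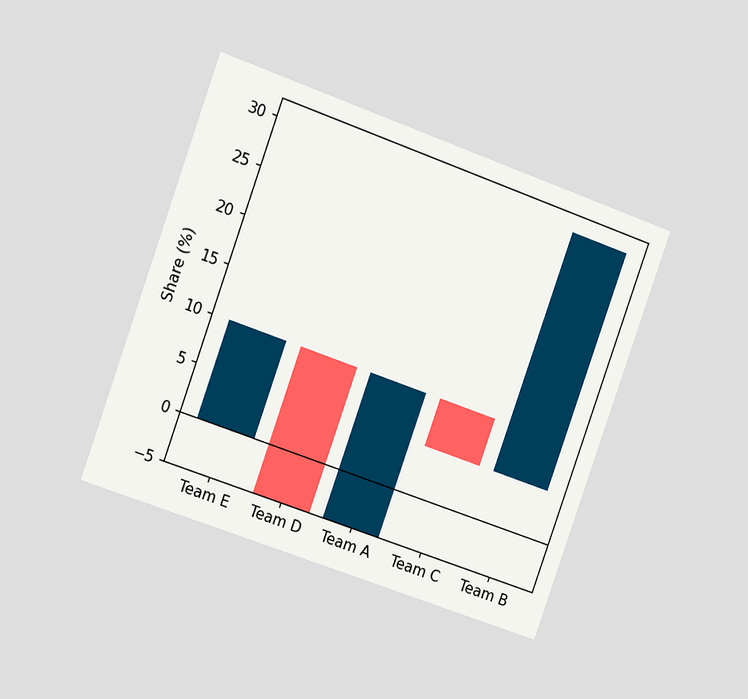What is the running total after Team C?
The chart is tilted about 20° clockwise and viewed slightly from the left. After Team C the running total reaches 5%.

5%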